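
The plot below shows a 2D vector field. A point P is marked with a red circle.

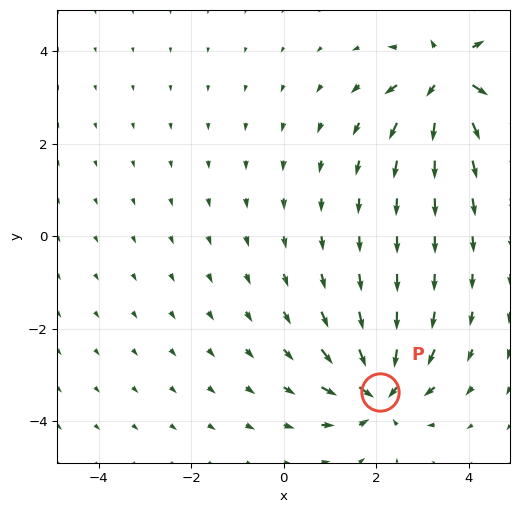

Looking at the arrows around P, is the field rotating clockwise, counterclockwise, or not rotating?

Near P at (2.1, -3.4) the arrows show no circulation. The curl there is ≈0.

not rotating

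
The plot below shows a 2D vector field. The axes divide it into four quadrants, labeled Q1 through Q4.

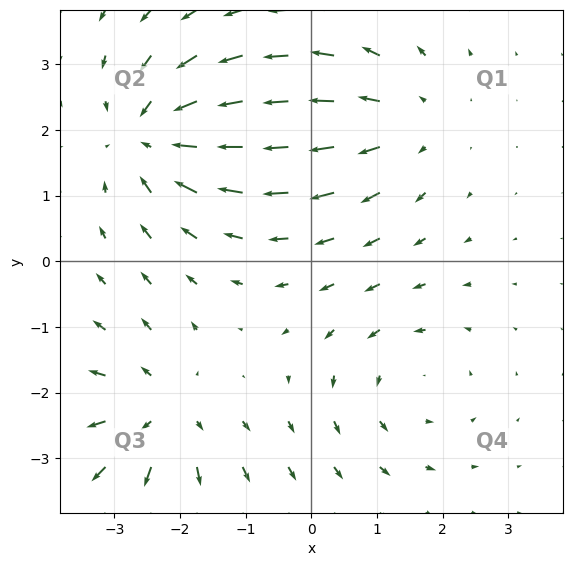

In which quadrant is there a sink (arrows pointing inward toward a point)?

The sink sits at approximately (-2.4, 1.9), which lies in quadrant Q2. The divergence there is about -5, negative as expected for a sink.

Q2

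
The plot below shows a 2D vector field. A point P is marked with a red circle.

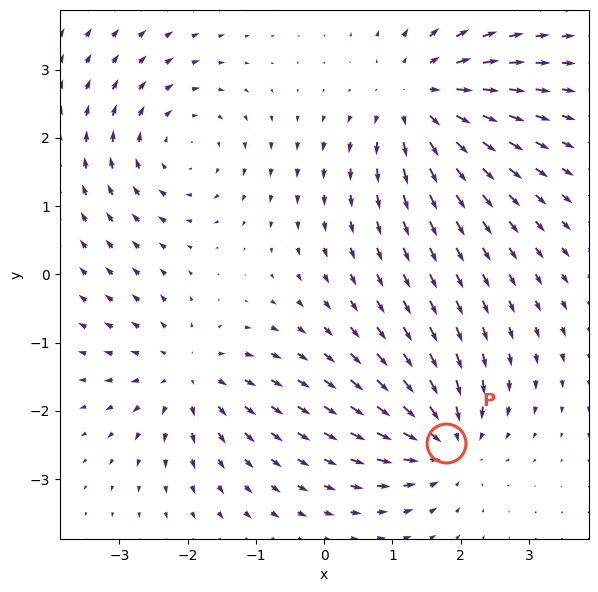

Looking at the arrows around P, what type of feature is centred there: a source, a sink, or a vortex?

sink

At P (1.8, -2.5) the arrows converge inward. Divergence about -6, curl ≈0 — negative divergence with near-zero curl is a sink.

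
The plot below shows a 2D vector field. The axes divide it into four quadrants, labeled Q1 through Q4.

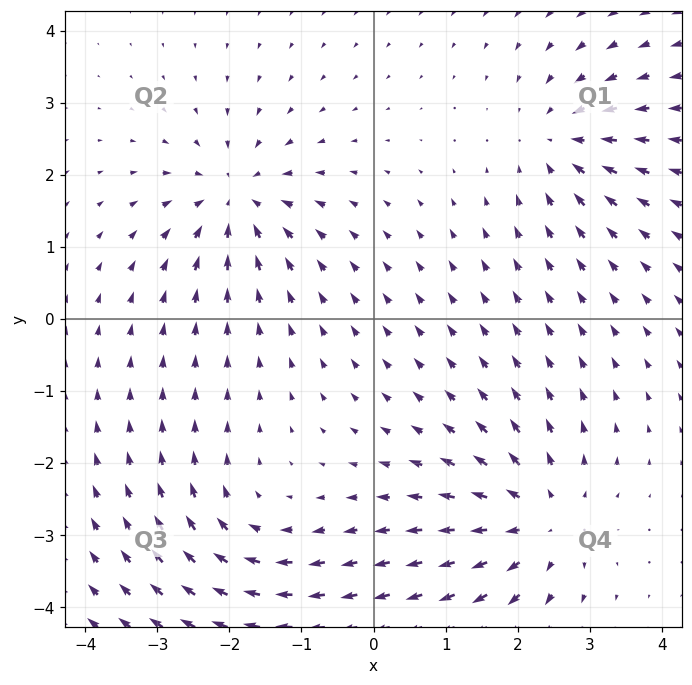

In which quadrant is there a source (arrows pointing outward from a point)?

Q4

The source sits at approximately (2.3, -2.8), which lies in quadrant Q4. The divergence there is about +5, positive as expected for a source.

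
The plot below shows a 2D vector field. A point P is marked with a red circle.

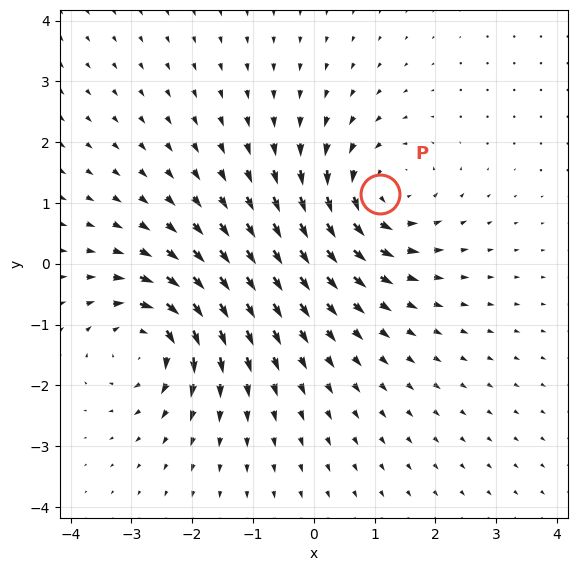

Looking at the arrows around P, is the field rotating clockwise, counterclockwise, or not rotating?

Near P at (1.1, 1.1) the arrows circulate counterclockwise. The curl (z-component) there is about +5; positive curl means counterclockwise rotation.

counterclockwise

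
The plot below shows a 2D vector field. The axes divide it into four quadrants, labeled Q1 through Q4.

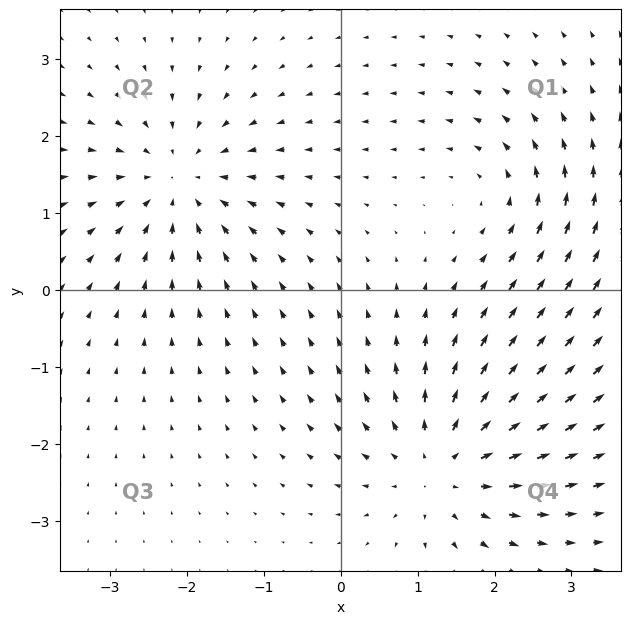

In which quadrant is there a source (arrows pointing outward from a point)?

The source sits at approximately (1.3, -2.3), which lies in quadrant Q4. The divergence there is about +4, positive as expected for a source.

Q4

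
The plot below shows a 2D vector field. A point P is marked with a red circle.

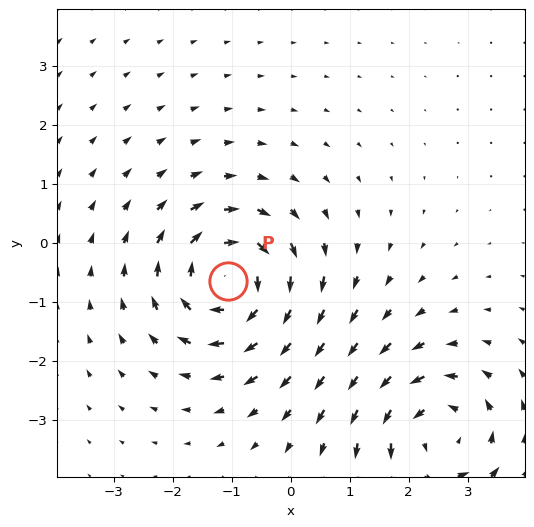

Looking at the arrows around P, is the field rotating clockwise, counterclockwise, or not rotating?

Near P at (-1.1, -0.6) the arrows circulate clockwise. The curl (z-component) there is about -4; negative curl means clockwise rotation.

clockwise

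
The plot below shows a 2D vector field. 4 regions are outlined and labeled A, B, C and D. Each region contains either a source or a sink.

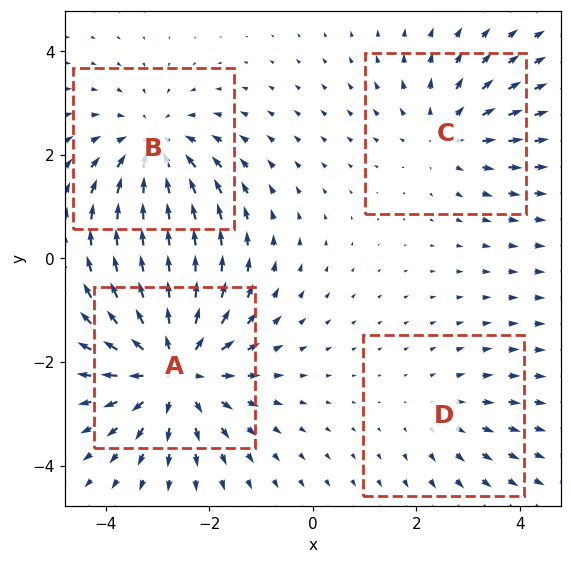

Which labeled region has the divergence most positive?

Divergence at each region's feature centre — A: about +6, B: about -4, C: about +3, D: about +2. Region A is most positive.

A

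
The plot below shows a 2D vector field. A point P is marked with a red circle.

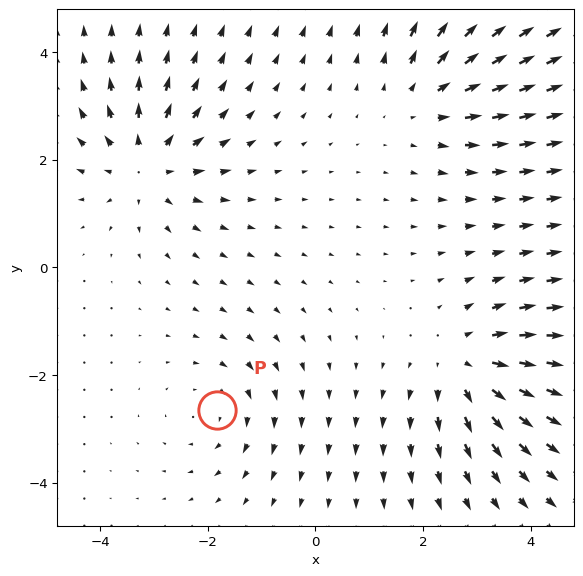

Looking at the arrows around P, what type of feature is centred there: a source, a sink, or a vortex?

At P (-1.8, -2.6) the arrows circulate clockwise. Divergence ≈0, curl about -3 — near-zero divergence with nonzero curl is a vortex.

vortex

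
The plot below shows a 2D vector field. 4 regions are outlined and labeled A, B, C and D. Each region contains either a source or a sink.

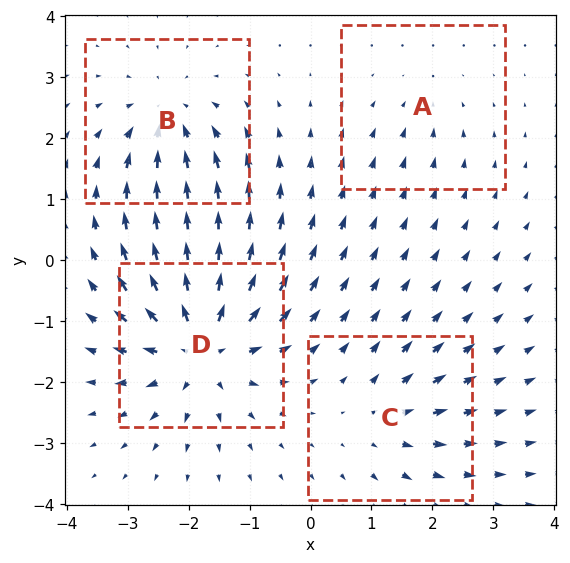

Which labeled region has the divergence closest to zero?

Divergence at each region's feature centre — A: about -2, B: about -5, C: about +3, D: about +8. Region A is closest to zero.

A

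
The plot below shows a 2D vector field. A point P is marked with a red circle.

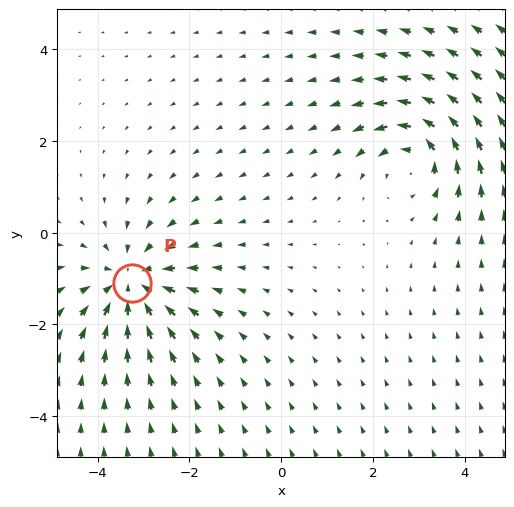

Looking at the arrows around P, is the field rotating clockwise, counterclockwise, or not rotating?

Near P at (-3.3, -1.1) the arrows show no circulation. The curl there is ≈0.

not rotating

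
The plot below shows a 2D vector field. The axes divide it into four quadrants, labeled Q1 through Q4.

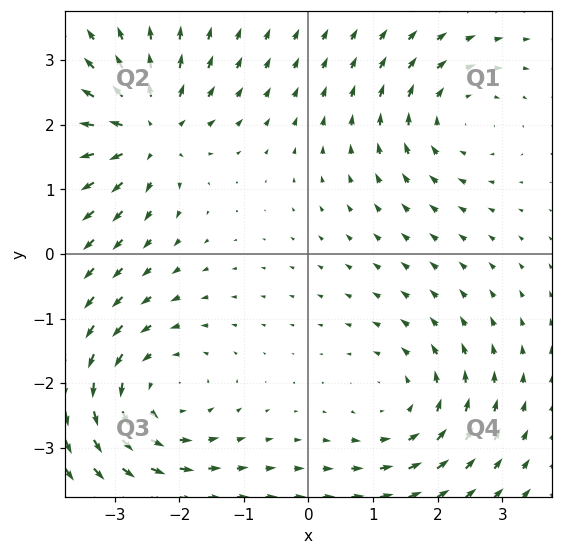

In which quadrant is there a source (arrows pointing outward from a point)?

Q2

The source sits at approximately (-2.5, 1.9), which lies in quadrant Q2. The divergence there is about +5, positive as expected for a source.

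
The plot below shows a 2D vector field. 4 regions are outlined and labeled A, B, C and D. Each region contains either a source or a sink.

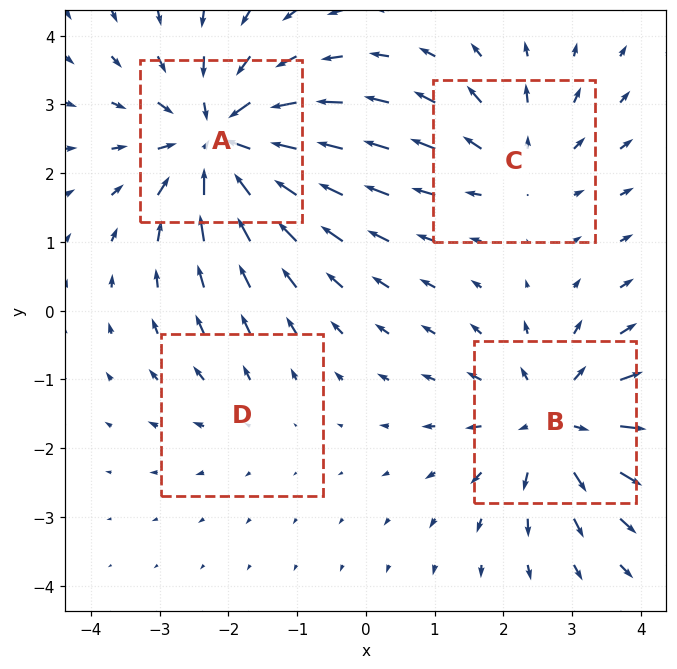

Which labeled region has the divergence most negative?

A

Divergence at each region's feature centre — A: about -6, B: about +5, C: about +3, D: about +2. Region A is most negative.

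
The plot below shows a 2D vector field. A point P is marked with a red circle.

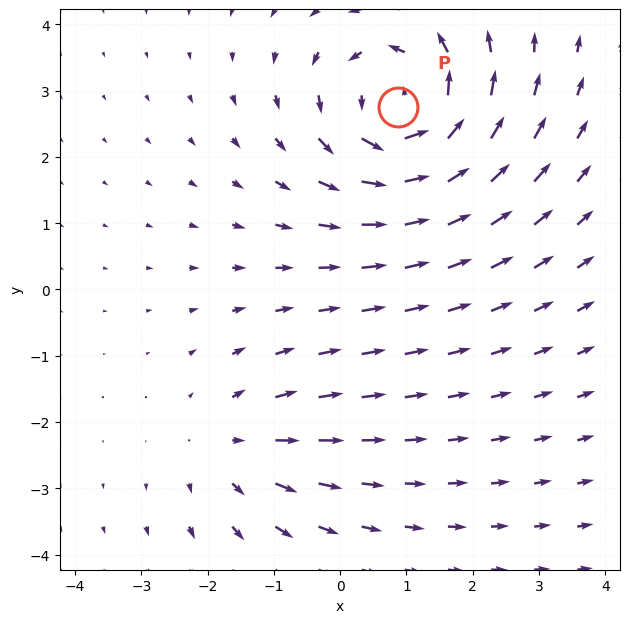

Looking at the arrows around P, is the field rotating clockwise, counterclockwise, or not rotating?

Near P at (0.9, 2.8) the arrows circulate counterclockwise. The curl (z-component) there is about +5; positive curl means counterclockwise rotation.

counterclockwise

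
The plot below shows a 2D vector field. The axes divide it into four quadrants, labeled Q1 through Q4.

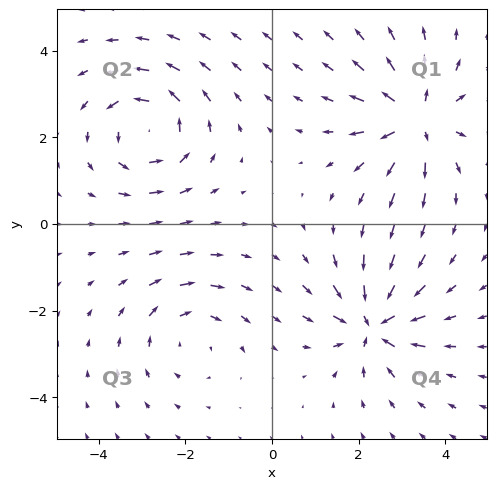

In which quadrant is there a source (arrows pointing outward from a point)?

Q1

The source sits at approximately (3.3, 2.4), which lies in quadrant Q1. The divergence there is about +6, positive as expected for a source.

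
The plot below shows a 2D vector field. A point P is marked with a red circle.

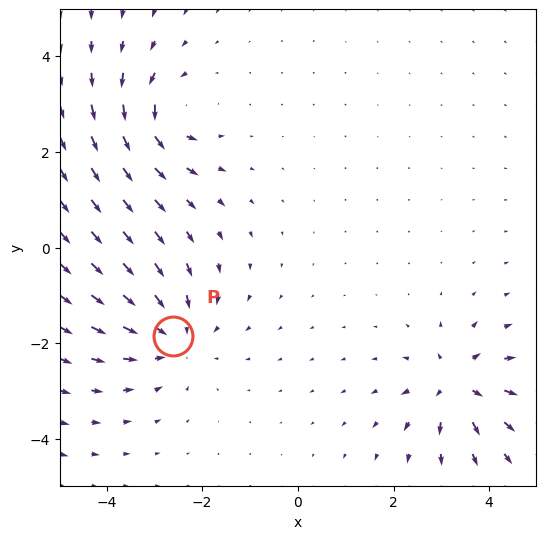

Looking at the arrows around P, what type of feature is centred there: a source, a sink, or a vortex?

At P (-2.6, -1.8) the arrows converge inward. Divergence about -3, curl ≈0 — negative divergence with near-zero curl is a sink.

sink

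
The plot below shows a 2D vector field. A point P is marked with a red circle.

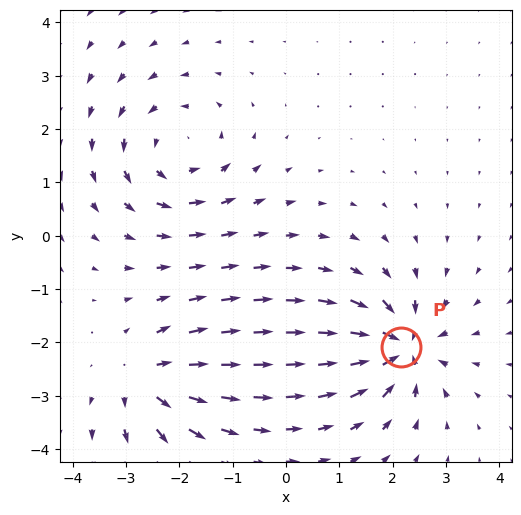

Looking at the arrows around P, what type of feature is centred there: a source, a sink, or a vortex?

At P (2.2, -2.1) the arrows converge inward. Divergence about -7, curl ≈0 — negative divergence with near-zero curl is a sink.

sink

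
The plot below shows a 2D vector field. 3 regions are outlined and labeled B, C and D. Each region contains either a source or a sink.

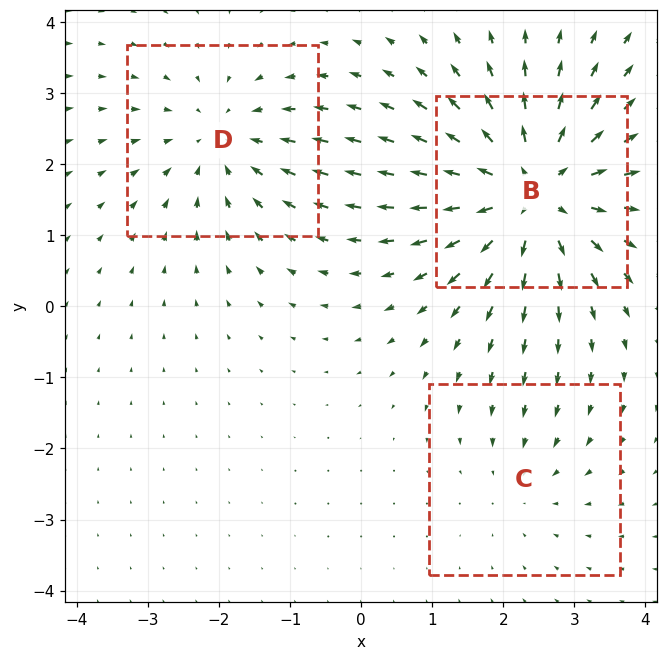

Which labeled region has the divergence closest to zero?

C

Divergence at each region's feature centre — B: about +4, C: about -2, D: about -3. Region C is closest to zero.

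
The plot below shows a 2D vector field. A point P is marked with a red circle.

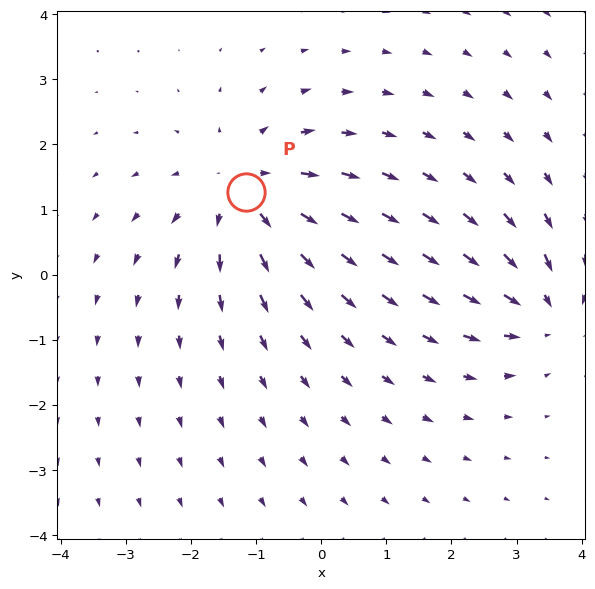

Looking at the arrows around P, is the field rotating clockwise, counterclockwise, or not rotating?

Near P at (-1.2, 1.3) the arrows show no circulation. The curl there is ≈0.

not rotating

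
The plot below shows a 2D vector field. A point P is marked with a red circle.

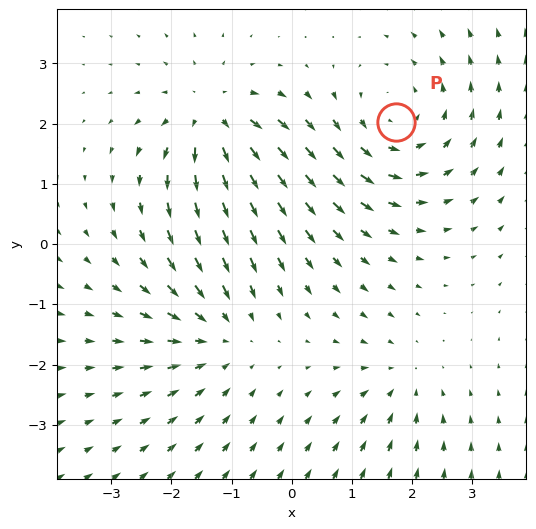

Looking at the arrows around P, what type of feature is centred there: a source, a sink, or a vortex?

vortex

At P (1.7, 2.0) the arrows circulate counterclockwise. Divergence ≈0, curl about +4 — near-zero divergence with nonzero curl is a vortex.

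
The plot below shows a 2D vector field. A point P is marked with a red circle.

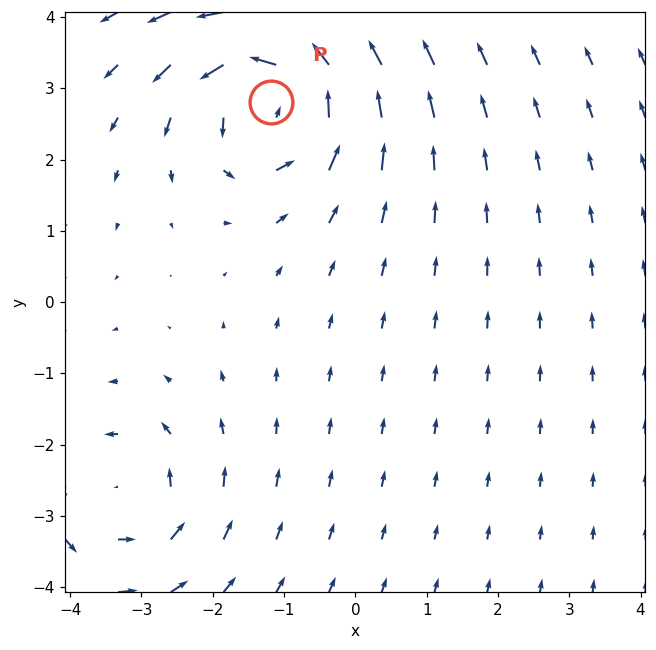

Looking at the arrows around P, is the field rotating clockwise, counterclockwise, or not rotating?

counterclockwise

Near P at (-1.2, 2.8) the arrows circulate counterclockwise. The curl (z-component) there is about +6; positive curl means counterclockwise rotation.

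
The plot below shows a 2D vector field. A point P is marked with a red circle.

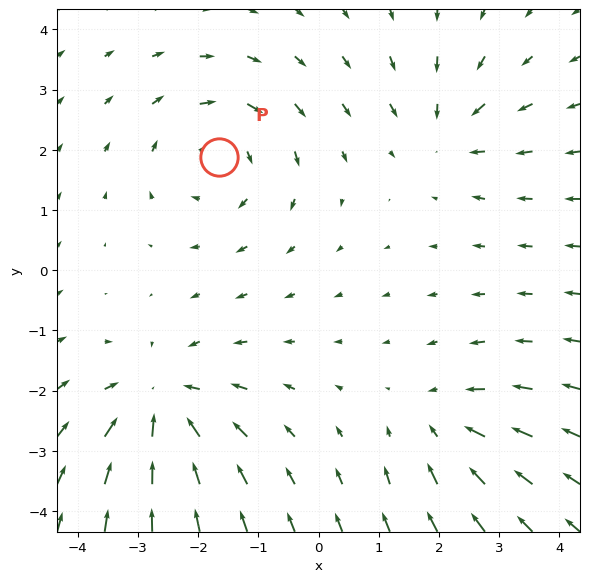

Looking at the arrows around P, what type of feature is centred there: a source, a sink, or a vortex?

At P (-1.7, 1.9) the arrows circulate clockwise. Divergence ≈0, curl about -4 — near-zero divergence with nonzero curl is a vortex.

vortex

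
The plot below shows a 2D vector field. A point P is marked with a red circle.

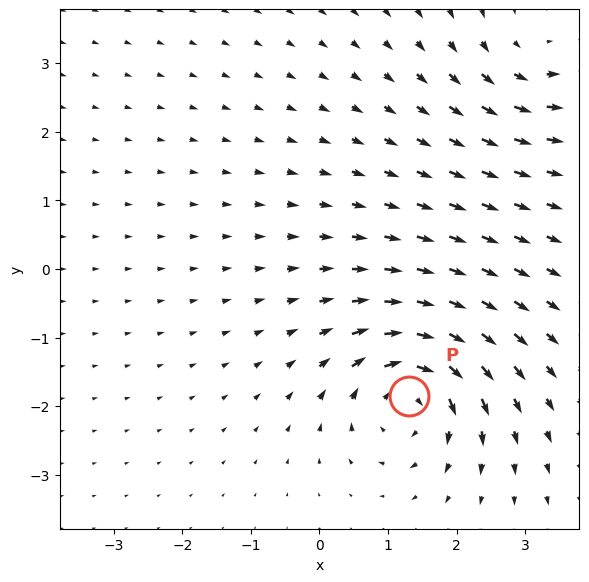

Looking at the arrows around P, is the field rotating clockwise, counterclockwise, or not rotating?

clockwise

Near P at (1.3, -1.9) the arrows circulate clockwise. The curl (z-component) there is about -6; negative curl means clockwise rotation.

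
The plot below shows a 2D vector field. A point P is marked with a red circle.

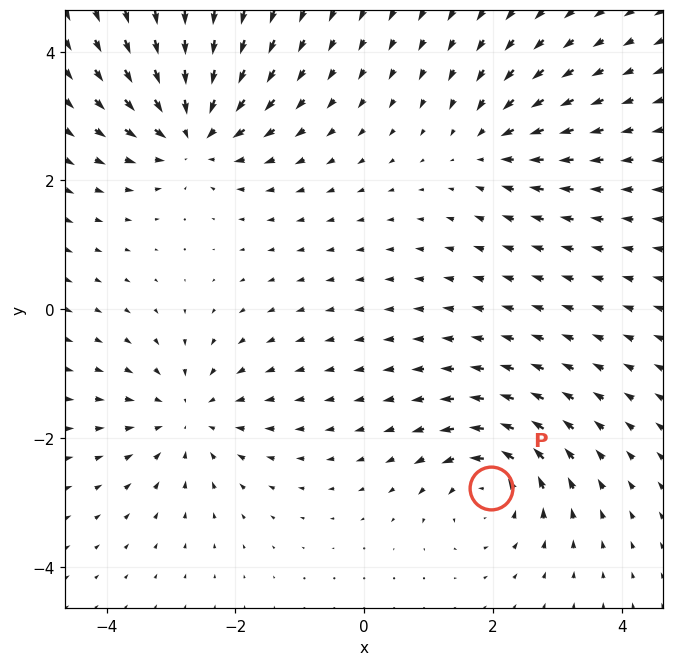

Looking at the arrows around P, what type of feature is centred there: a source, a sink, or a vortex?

At P (2.0, -2.8) the arrows circulate counterclockwise. Divergence ≈0, curl about +6 — near-zero divergence with nonzero curl is a vortex.

vortex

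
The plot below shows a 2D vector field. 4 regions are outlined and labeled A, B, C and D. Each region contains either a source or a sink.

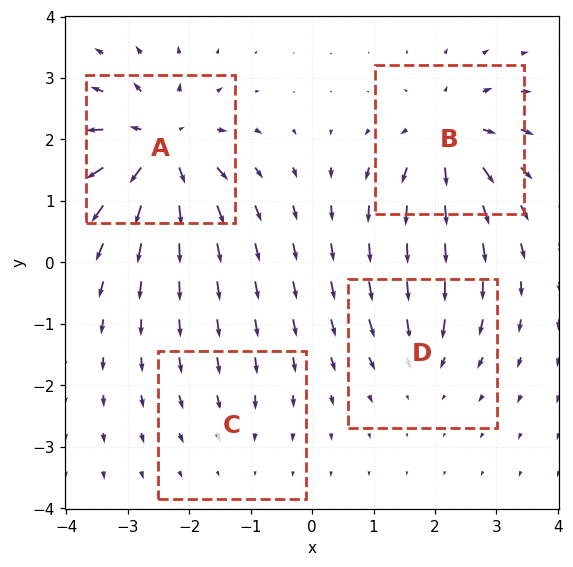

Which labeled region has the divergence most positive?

A

Divergence at each region's feature centre — A: about +8, B: about +7, C: about -2, D: about -4. Region A is most positive.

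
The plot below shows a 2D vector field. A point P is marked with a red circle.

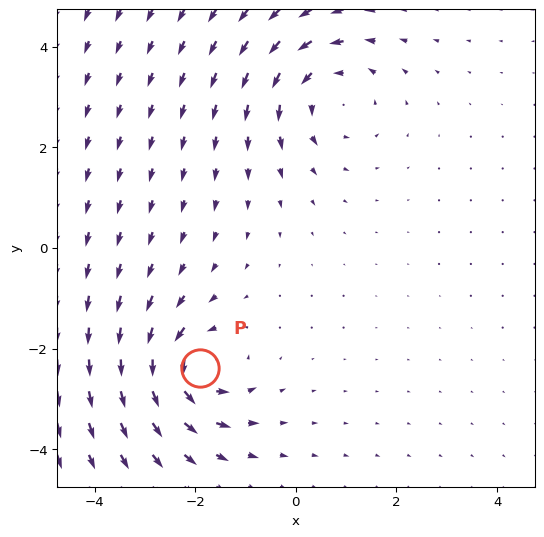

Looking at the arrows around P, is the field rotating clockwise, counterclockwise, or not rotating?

Near P at (-1.9, -2.4) the arrows circulate counterclockwise. The curl (z-component) there is about +5; positive curl means counterclockwise rotation.

counterclockwise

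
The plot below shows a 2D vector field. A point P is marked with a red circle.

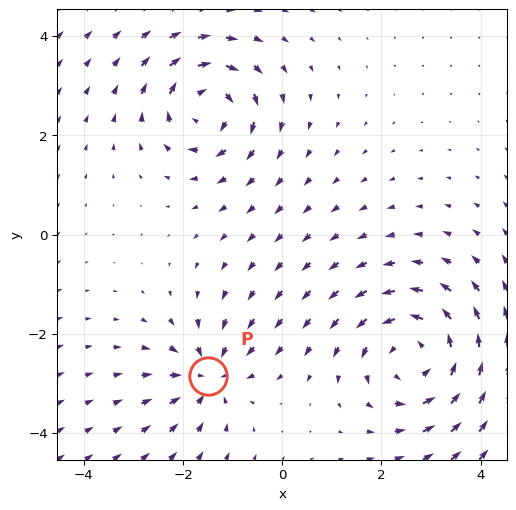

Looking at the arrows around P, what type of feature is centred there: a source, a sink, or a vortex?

sink

At P (-1.5, -2.8) the arrows converge inward. Divergence about -4, curl ≈0 — negative divergence with near-zero curl is a sink.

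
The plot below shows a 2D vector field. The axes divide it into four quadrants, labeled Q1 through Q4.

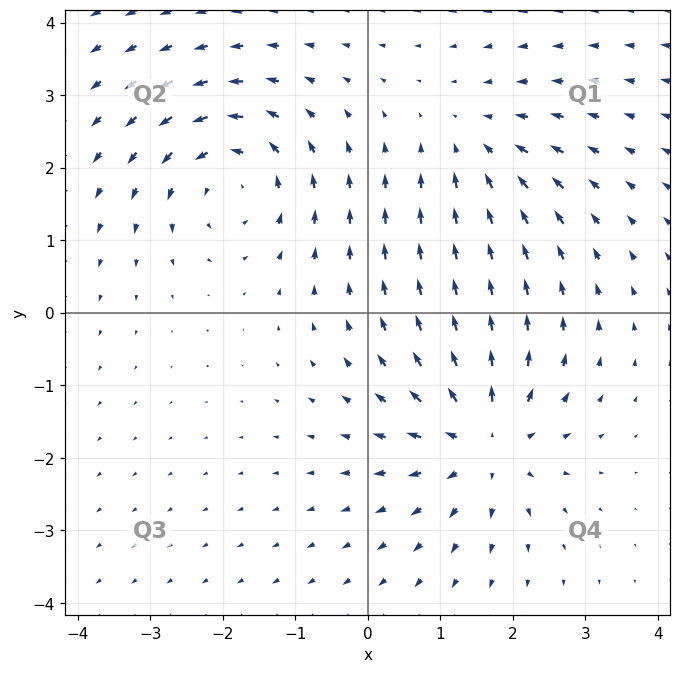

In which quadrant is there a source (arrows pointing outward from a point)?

The source sits at approximately (1.6, -1.8), which lies in quadrant Q4. The divergence there is about +5, positive as expected for a source.

Q4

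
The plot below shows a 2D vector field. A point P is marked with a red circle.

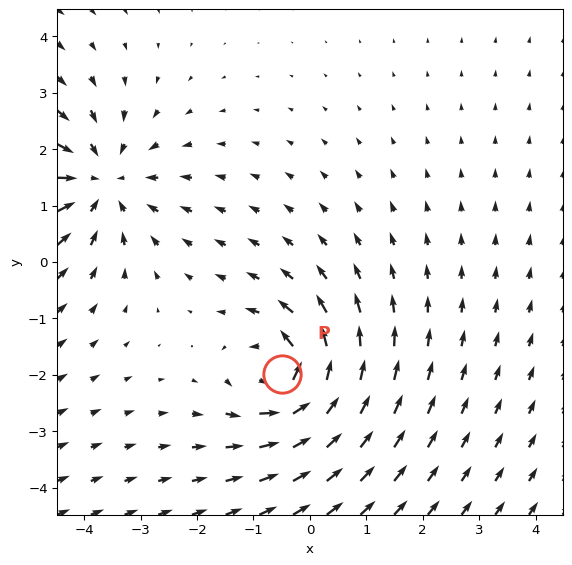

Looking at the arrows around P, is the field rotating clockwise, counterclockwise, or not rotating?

Near P at (-0.5, -2.0) the arrows circulate counterclockwise. The curl (z-component) there is about +4; positive curl means counterclockwise rotation.

counterclockwise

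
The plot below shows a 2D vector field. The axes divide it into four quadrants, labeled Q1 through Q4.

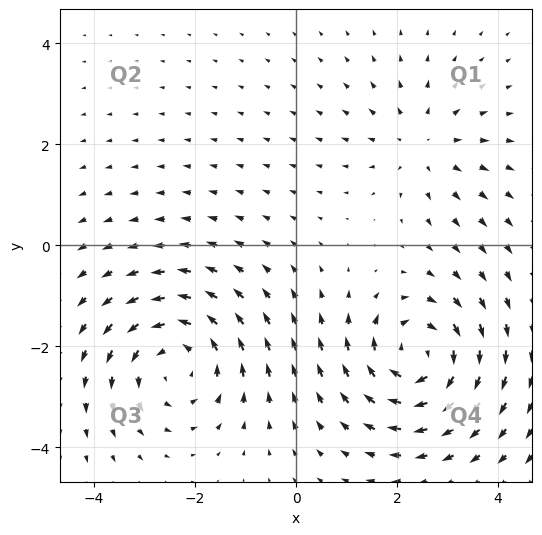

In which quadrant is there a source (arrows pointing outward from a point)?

The source sits at approximately (2.5, 2.0), which lies in quadrant Q1. The divergence there is about +3, positive as expected for a source.

Q1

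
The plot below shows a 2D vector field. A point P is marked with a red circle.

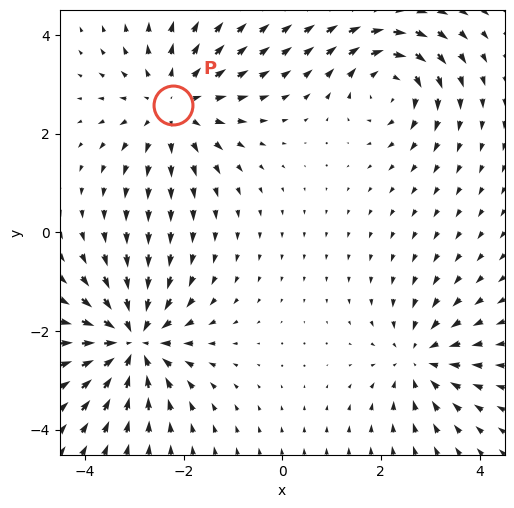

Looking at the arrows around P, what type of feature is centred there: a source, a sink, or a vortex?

source

At P (-2.2, 2.6) the arrows spread outward. Divergence about +4, curl ≈0 — positive divergence with near-zero curl is a source.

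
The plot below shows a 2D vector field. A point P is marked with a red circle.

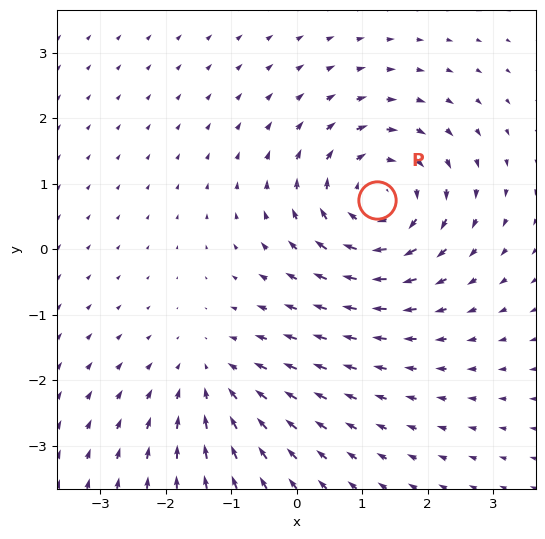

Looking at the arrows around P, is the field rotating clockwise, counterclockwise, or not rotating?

clockwise

Near P at (1.2, 0.8) the arrows circulate clockwise. The curl (z-component) there is about -4; negative curl means clockwise rotation.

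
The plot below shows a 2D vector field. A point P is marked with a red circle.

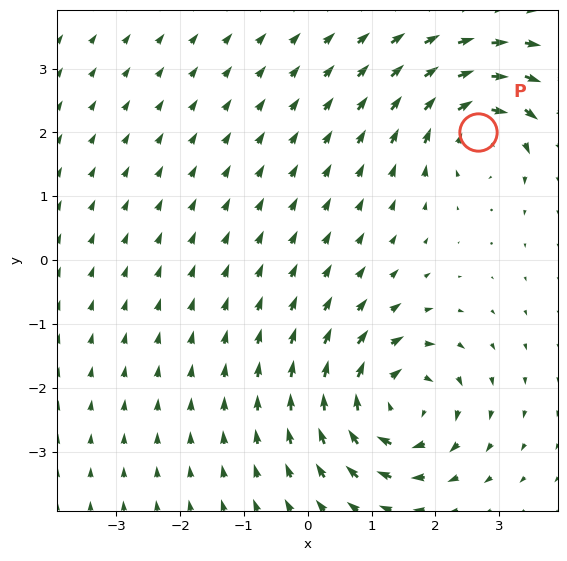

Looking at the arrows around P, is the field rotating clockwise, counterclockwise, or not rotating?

clockwise

Near P at (2.7, 2.0) the arrows circulate clockwise. The curl (z-component) there is about -4; negative curl means clockwise rotation.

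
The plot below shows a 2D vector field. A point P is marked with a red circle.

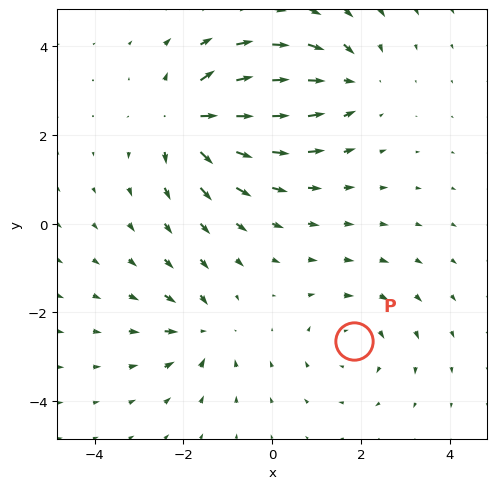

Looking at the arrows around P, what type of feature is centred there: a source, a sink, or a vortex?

vortex

At P (1.8, -2.6) the arrows circulate clockwise. Divergence ≈0, curl about -3 — near-zero divergence with nonzero curl is a vortex.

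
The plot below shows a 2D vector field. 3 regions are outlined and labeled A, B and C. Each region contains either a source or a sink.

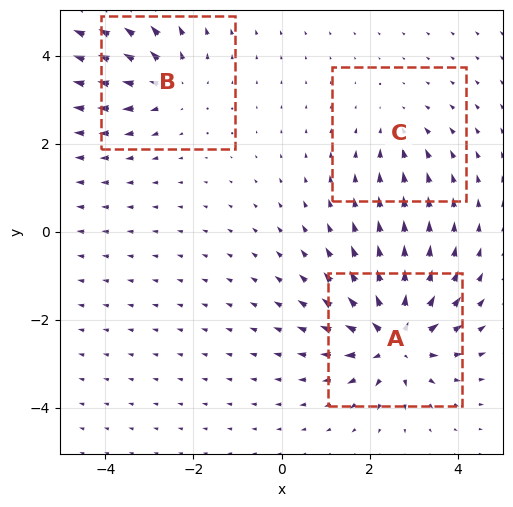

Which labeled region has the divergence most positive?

A

Divergence at each region's feature centre — A: about +6, B: about +4, C: about -2. Region A is most positive.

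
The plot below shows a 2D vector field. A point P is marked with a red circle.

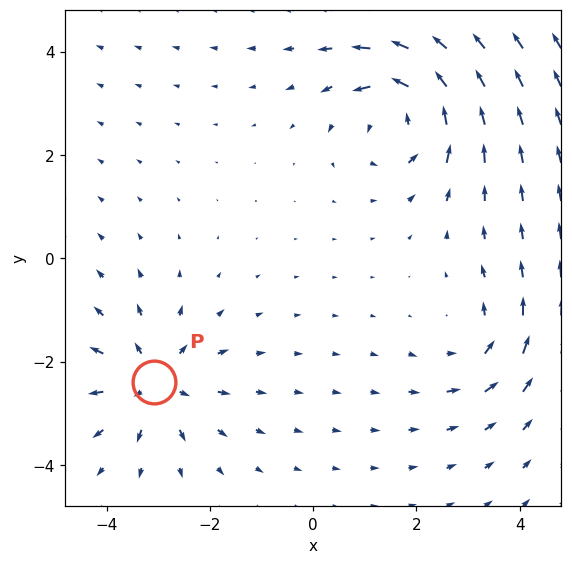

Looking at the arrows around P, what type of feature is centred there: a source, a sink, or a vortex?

source

At P (-3.1, -2.4) the arrows spread outward. Divergence about +5, curl ≈0 — positive divergence with near-zero curl is a source.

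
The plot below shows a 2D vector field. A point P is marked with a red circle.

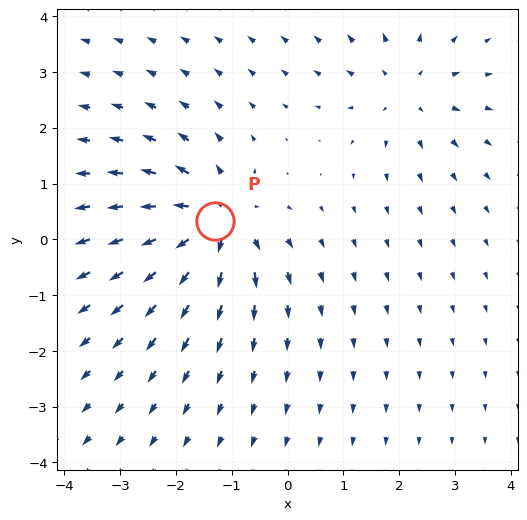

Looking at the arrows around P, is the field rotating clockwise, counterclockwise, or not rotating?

Near P at (-1.3, 0.3) the arrows show no circulation. The curl there is ≈0.

not rotating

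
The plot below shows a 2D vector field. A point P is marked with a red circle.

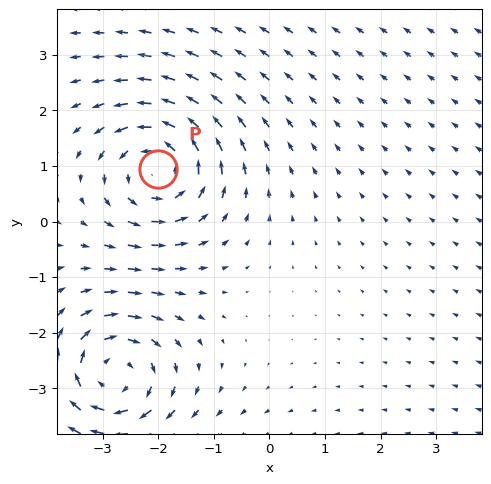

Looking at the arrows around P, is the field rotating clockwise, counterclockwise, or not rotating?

counterclockwise

Near P at (-2.0, 0.9) the arrows circulate counterclockwise. The curl (z-component) there is about +4; positive curl means counterclockwise rotation.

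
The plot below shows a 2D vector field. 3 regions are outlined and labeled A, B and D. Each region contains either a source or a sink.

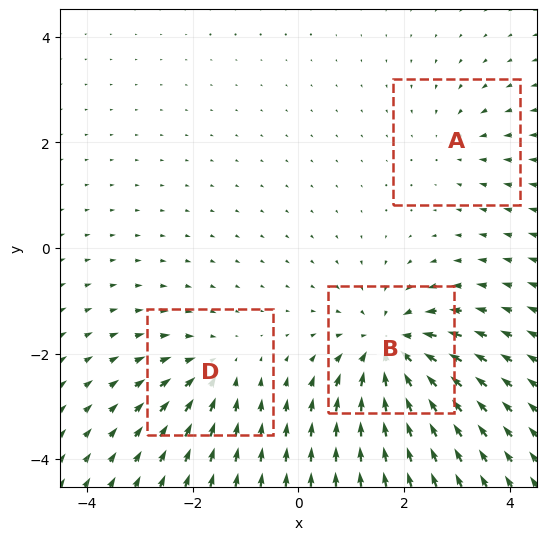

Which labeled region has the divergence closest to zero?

Divergence at each region's feature centre — A: about -2, B: about -5, D: about -3. Region A is closest to zero.

A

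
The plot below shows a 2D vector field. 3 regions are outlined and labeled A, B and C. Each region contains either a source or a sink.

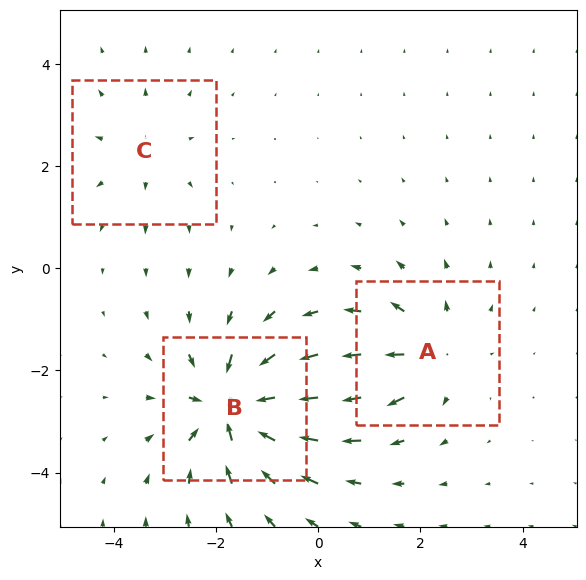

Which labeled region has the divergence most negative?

B

Divergence at each region's feature centre — A: about +4, B: about -6, C: about +2. Region B is most negative.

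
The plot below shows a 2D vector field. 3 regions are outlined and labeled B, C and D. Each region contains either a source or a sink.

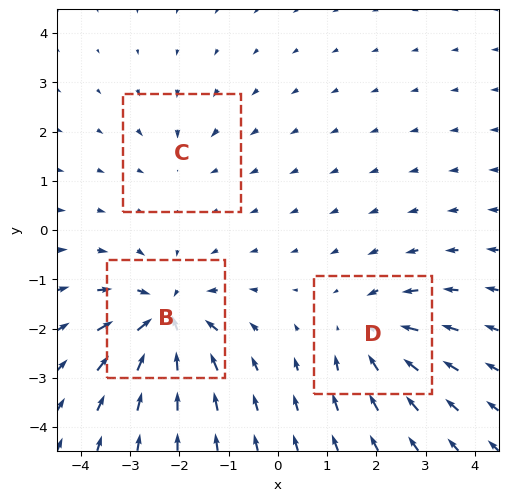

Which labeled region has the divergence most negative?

B

Divergence at each region's feature centre — B: about -6, C: about -2, D: about -4. Region B is most negative.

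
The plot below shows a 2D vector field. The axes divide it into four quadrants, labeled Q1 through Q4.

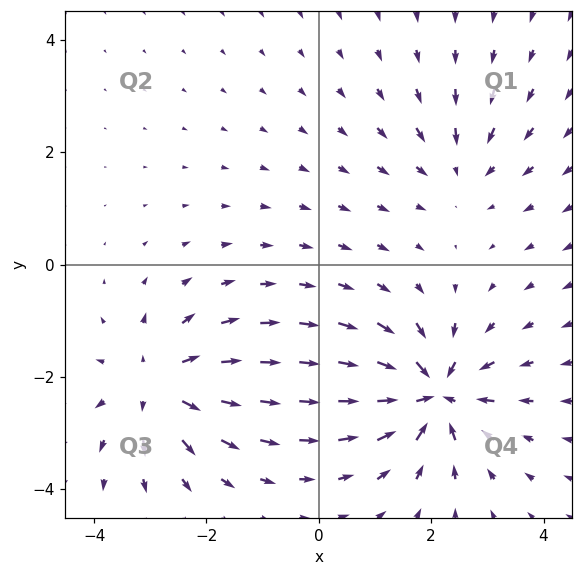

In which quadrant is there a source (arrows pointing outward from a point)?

The source sits at approximately (-2.9, -2.1), which lies in quadrant Q3. The divergence there is about +4, positive as expected for a source.

Q3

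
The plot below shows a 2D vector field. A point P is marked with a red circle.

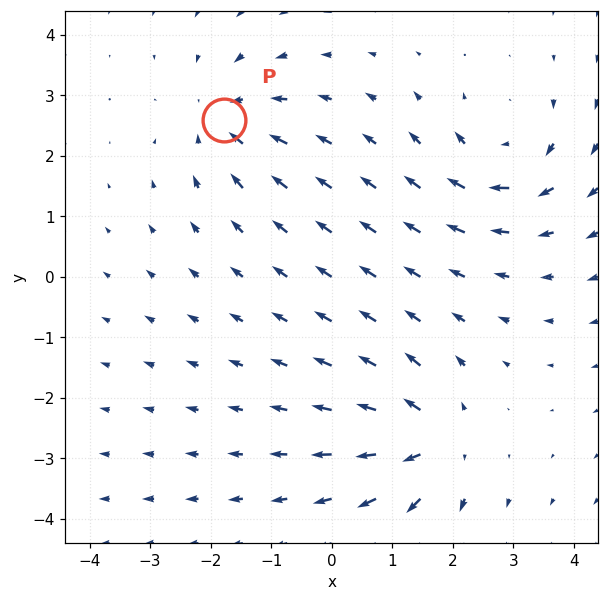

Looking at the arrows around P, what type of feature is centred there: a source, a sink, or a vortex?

sink

At P (-1.8, 2.6) the arrows converge inward. Divergence about -3, curl ≈0 — negative divergence with near-zero curl is a sink.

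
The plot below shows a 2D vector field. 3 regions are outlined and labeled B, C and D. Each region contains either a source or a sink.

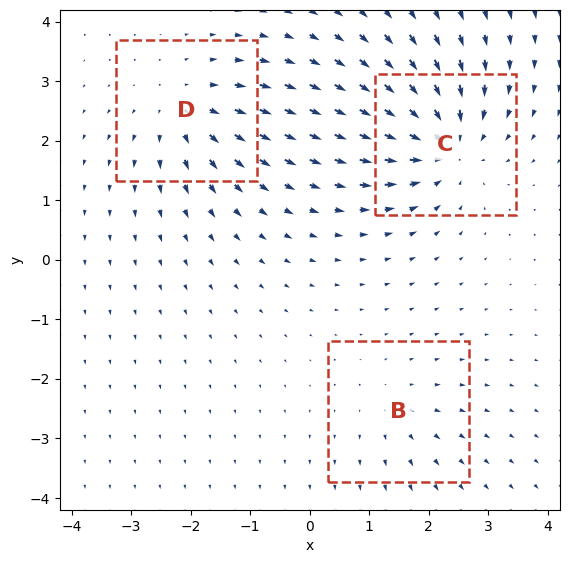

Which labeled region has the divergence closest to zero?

B

Divergence at each region's feature centre — B: about +2, C: about -5, D: about +4. Region B is closest to zero.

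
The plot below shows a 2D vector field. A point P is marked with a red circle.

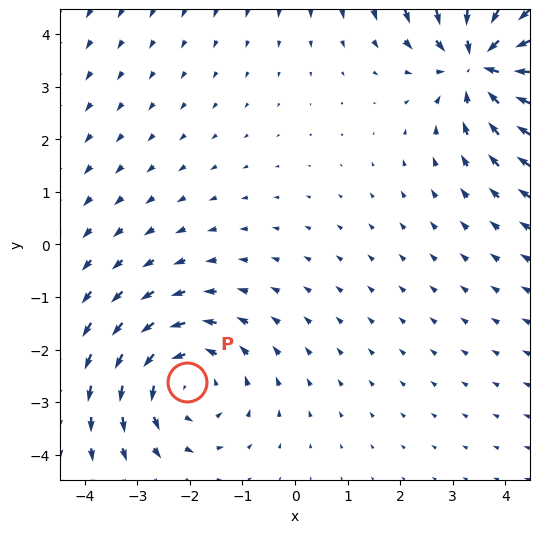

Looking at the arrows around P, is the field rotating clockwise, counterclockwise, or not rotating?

counterclockwise

Near P at (-2.1, -2.6) the arrows circulate counterclockwise. The curl (z-component) there is about +3; positive curl means counterclockwise rotation.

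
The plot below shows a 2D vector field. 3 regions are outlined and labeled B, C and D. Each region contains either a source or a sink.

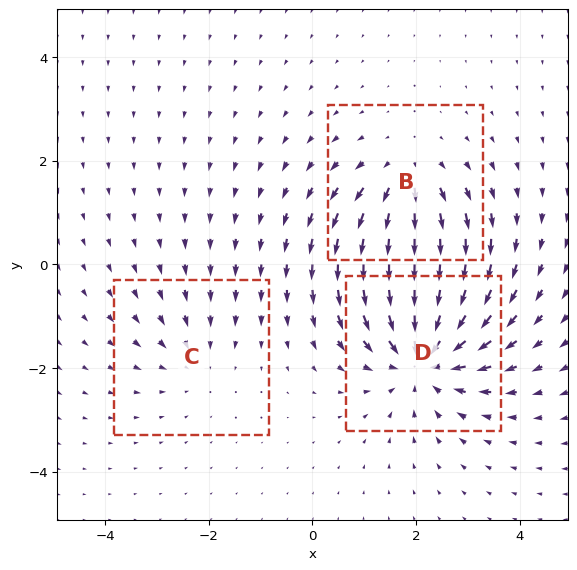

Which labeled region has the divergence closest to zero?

Divergence at each region's feature centre — B: about +3, C: about -2, D: about -4. Region C is closest to zero.

C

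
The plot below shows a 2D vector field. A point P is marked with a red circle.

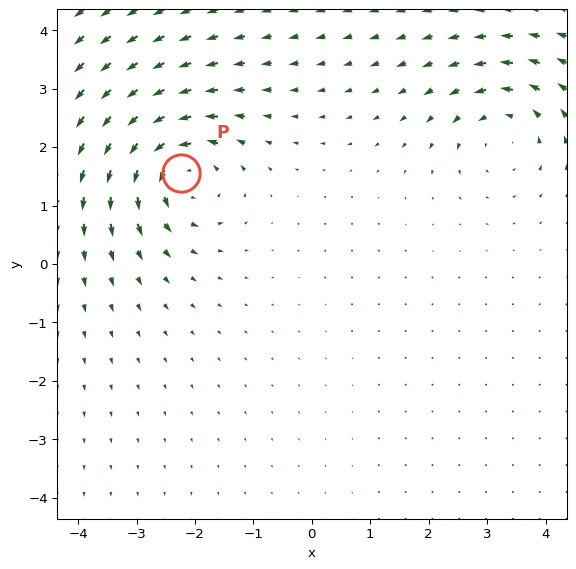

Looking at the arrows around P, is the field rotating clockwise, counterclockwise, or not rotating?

counterclockwise

Near P at (-2.2, 1.6) the arrows circulate counterclockwise. The curl (z-component) there is about +6; positive curl means counterclockwise rotation.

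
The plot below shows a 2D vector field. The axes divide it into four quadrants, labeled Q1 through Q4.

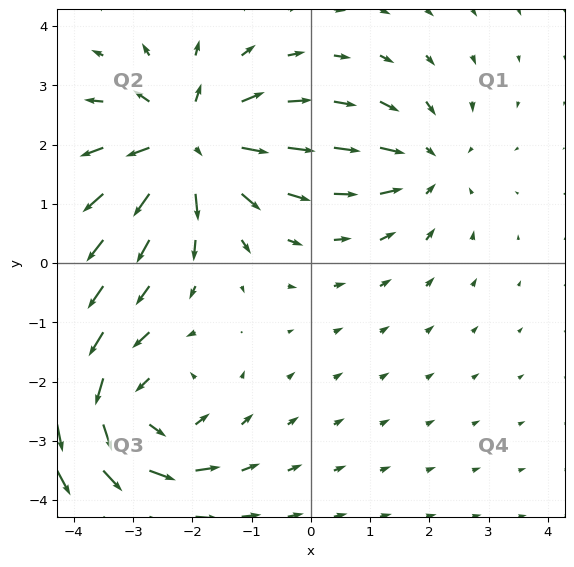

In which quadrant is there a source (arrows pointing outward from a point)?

Q2

The source sits at approximately (-2.1, 2.0), which lies in quadrant Q2. The divergence there is about +5, positive as expected for a source.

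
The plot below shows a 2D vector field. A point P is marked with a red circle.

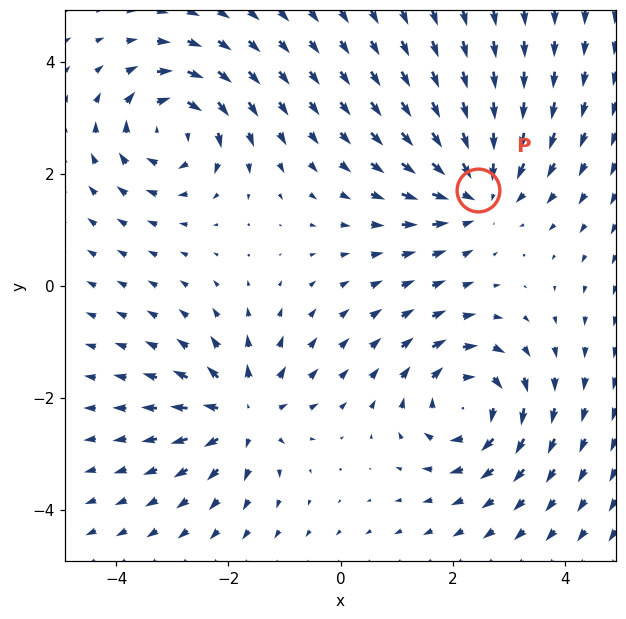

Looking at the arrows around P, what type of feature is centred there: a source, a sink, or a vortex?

At P (2.4, 1.7) the arrows converge inward. Divergence about -4, curl ≈0 — negative divergence with near-zero curl is a sink.

sink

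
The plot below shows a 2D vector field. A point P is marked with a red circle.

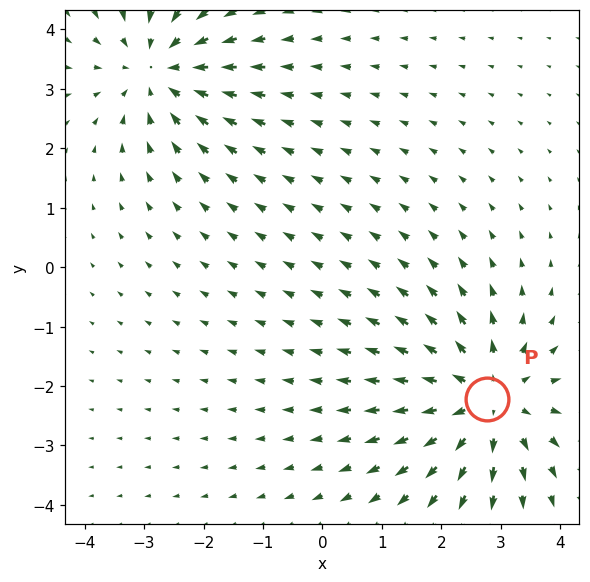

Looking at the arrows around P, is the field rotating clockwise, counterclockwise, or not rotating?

Near P at (2.8, -2.2) the arrows show no circulation. The curl there is ≈0.

not rotating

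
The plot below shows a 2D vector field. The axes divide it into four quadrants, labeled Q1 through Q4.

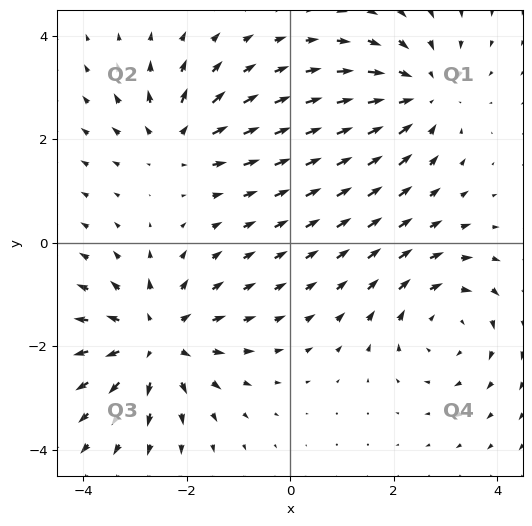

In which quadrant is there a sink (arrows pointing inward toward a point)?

The sink sits at approximately (2.5, 2.9), which lies in quadrant Q1. The divergence there is about -3, negative as expected for a sink.

Q1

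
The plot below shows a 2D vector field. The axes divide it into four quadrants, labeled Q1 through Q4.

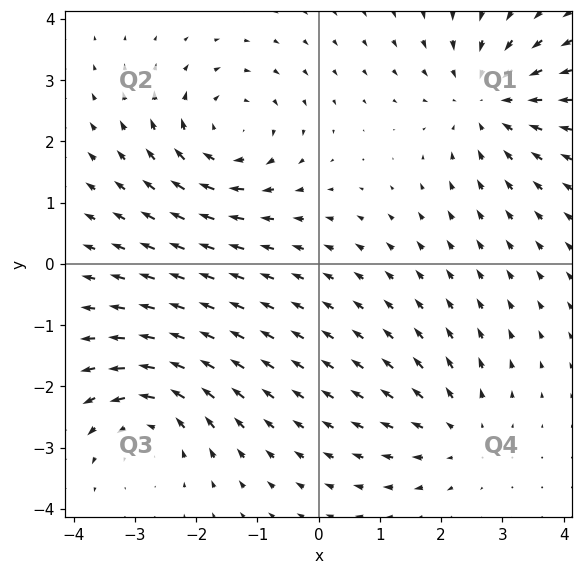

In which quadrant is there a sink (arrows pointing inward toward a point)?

The sink sits at approximately (2.8, 2.7), which lies in quadrant Q1. The divergence there is about -4, negative as expected for a sink.

Q1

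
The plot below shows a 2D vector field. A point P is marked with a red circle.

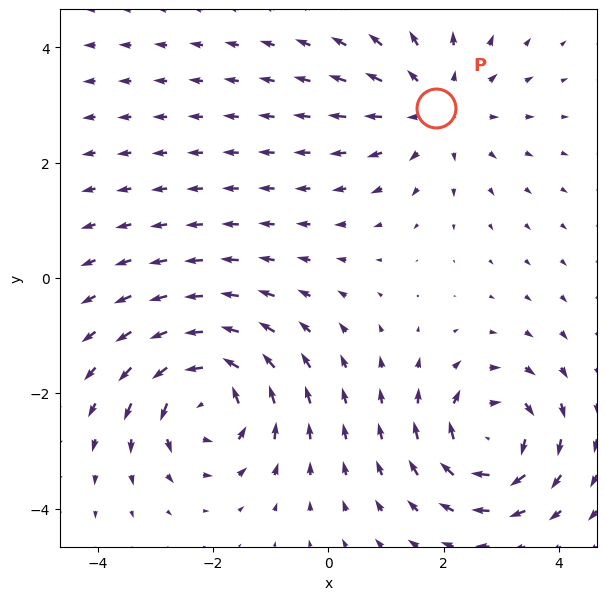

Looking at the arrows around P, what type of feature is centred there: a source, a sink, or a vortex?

At P (1.9, 3.0) the arrows spread outward. Divergence about +3, curl ≈0 — positive divergence with near-zero curl is a source.

source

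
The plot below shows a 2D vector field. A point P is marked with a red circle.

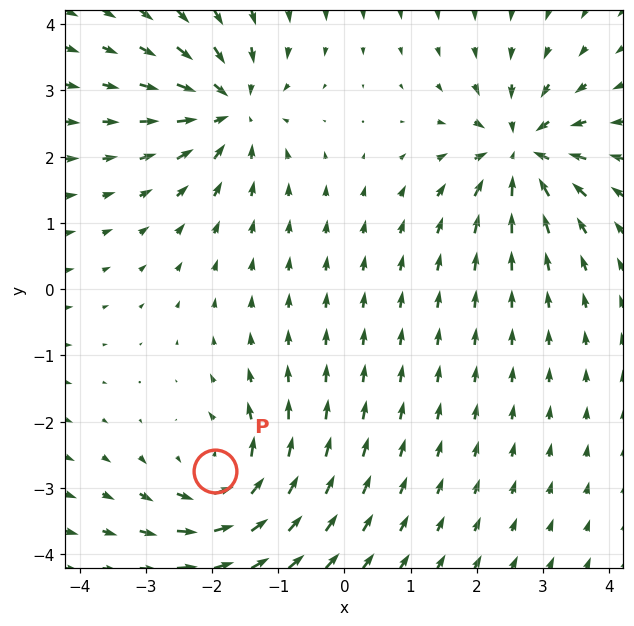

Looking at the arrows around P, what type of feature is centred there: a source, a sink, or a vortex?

vortex

At P (-2.0, -2.7) the arrows circulate counterclockwise. Divergence ≈0, curl about +6 — near-zero divergence with nonzero curl is a vortex.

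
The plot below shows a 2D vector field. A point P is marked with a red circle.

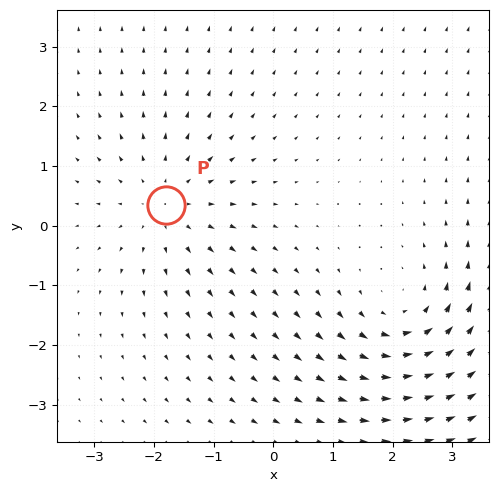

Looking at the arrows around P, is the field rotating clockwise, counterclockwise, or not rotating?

Near P at (-1.8, 0.4) the arrows show no circulation. The curl there is ≈0.

not rotating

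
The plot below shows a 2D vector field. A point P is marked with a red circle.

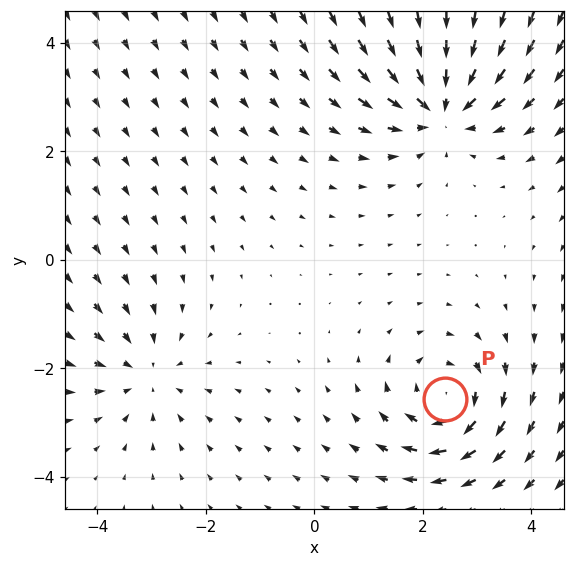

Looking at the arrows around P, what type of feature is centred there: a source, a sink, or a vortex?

vortex

At P (2.4, -2.6) the arrows circulate clockwise. Divergence ≈0, curl about -4 — near-zero divergence with nonzero curl is a vortex.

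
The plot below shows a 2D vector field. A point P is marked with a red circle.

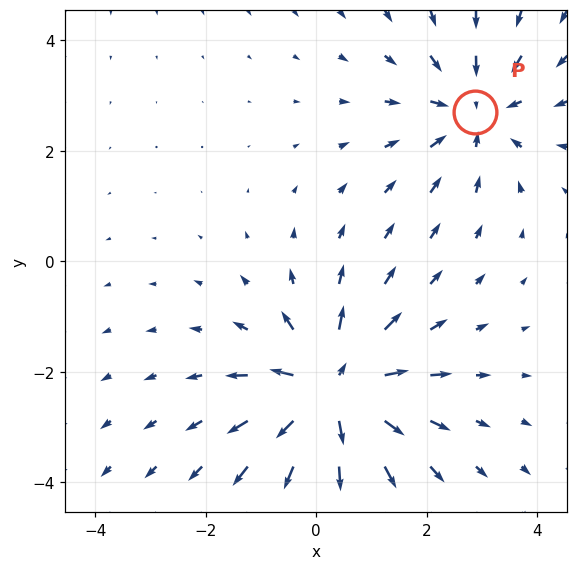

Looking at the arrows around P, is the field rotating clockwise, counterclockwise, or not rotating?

Near P at (2.9, 2.7) the arrows show no circulation. The curl there is ≈0.

not rotating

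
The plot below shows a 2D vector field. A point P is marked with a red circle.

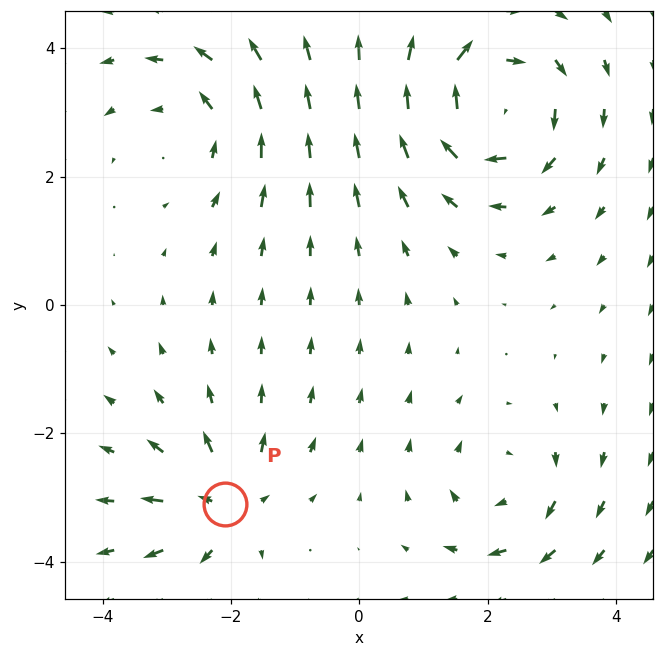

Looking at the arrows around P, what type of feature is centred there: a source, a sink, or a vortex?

At P (-2.1, -3.1) the arrows spread outward. Divergence about +4, curl ≈0 — positive divergence with near-zero curl is a source.

source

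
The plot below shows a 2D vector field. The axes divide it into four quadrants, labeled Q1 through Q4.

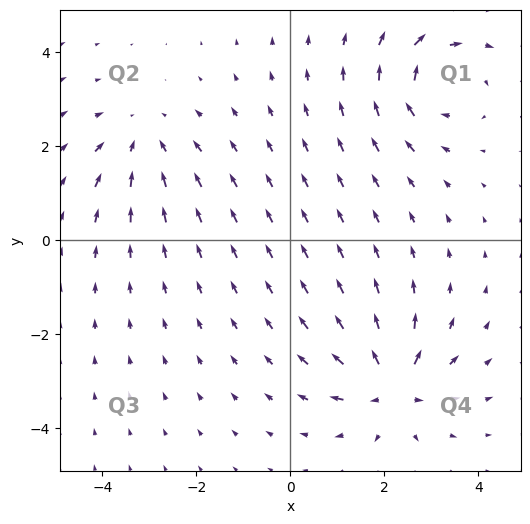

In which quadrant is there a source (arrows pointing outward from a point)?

The source sits at approximately (2.2, -3.1), which lies in quadrant Q4. The divergence there is about +7, positive as expected for a source.

Q4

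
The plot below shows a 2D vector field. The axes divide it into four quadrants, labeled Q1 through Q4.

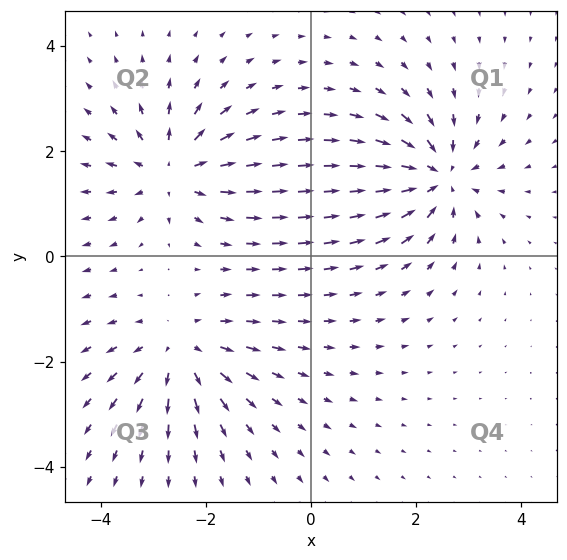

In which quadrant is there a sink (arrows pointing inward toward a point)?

Q1

The sink sits at approximately (2.4, 1.5), which lies in quadrant Q1. The divergence there is about -5, negative as expected for a sink.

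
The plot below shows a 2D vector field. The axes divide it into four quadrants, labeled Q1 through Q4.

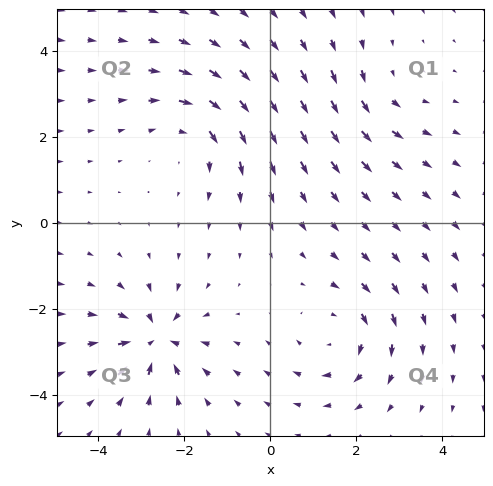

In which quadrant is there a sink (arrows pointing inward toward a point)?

Q3

The sink sits at approximately (-2.7, -2.7), which lies in quadrant Q3. The divergence there is about -6, negative as expected for a sink.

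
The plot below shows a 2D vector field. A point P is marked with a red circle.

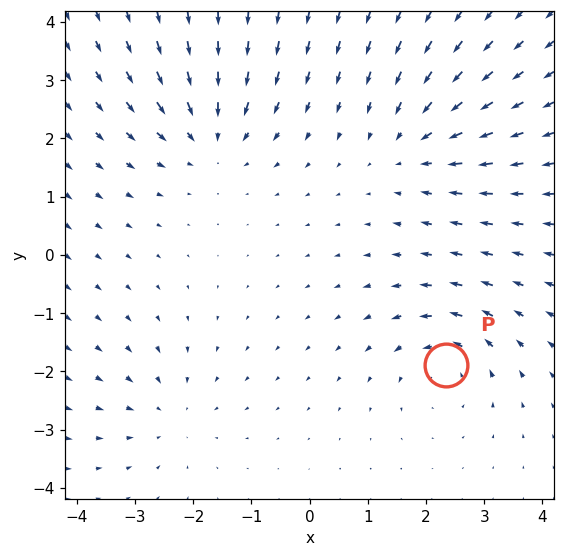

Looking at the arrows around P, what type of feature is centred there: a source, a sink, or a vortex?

vortex

At P (2.3, -1.9) the arrows circulate counterclockwise. Divergence ≈0, curl about +4 — near-zero divergence with nonzero curl is a vortex.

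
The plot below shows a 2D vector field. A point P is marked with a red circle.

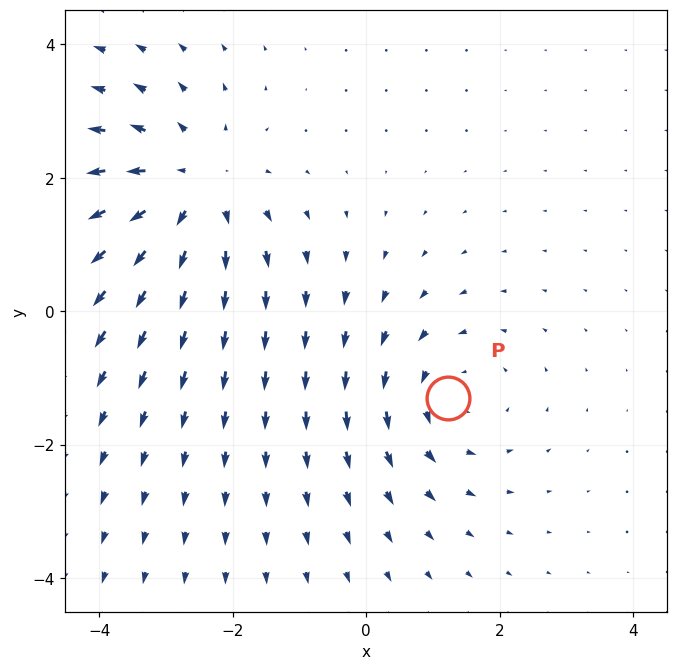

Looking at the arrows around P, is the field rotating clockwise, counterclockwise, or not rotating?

counterclockwise

Near P at (1.2, -1.3) the arrows circulate counterclockwise. The curl (z-component) there is about +2; positive curl means counterclockwise rotation.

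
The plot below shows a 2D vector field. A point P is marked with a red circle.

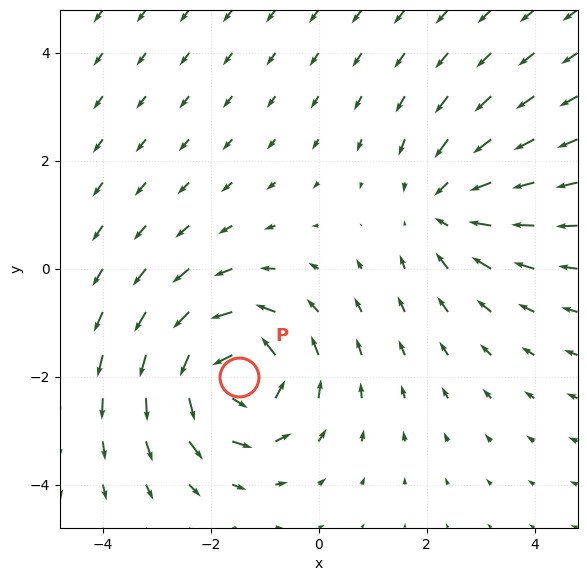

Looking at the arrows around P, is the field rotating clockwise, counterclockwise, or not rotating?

counterclockwise

Near P at (-1.5, -2.0) the arrows circulate counterclockwise. The curl (z-component) there is about +4; positive curl means counterclockwise rotation.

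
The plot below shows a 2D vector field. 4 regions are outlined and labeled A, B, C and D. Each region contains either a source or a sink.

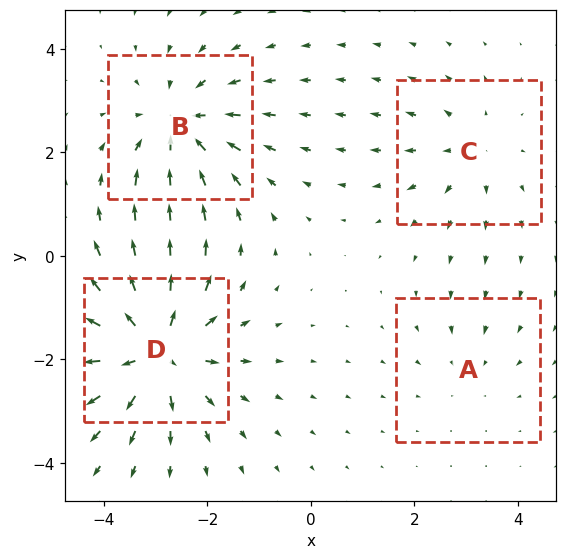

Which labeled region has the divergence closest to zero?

Divergence at each region's feature centre — A: about -2, B: about -5, C: about +3, D: about +7. Region A is closest to zero.

A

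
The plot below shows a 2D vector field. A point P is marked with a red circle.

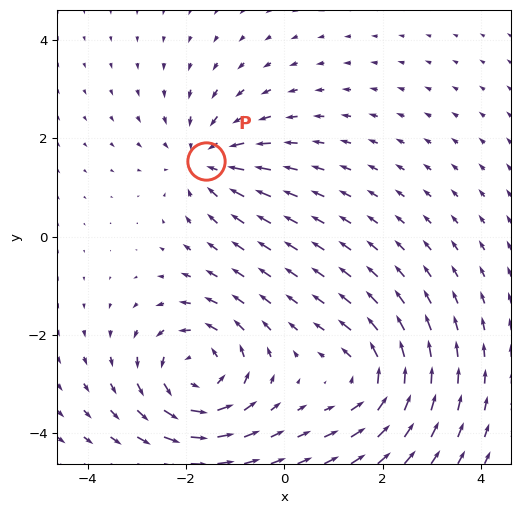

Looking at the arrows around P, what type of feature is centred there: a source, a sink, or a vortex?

sink

At P (-1.6, 1.5) the arrows converge inward. Divergence about -4, curl ≈0 — negative divergence with near-zero curl is a sink.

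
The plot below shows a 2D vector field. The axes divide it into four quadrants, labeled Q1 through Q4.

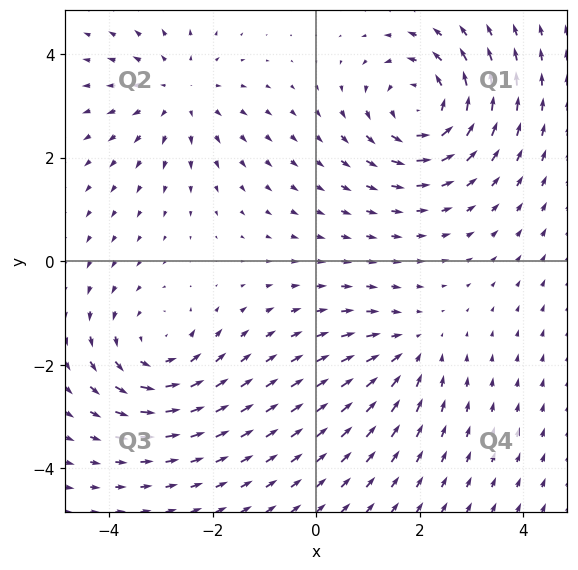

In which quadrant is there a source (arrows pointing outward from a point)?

Q2

The source sits at approximately (-2.6, 3.2), which lies in quadrant Q2. The divergence there is about +3, positive as expected for a source.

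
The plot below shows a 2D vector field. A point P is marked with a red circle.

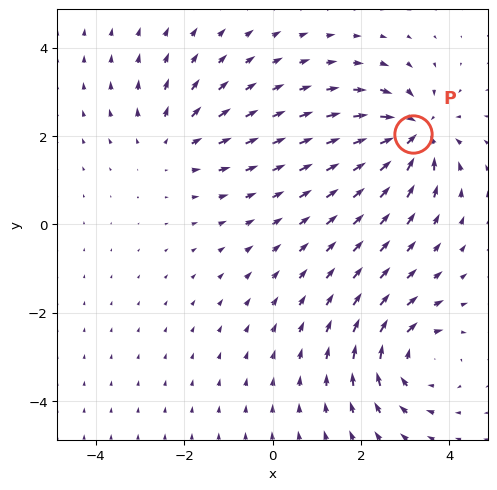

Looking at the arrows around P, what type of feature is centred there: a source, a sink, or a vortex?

sink

At P (3.2, 2.0) the arrows converge inward. Divergence about -5, curl ≈0 — negative divergence with near-zero curl is a sink.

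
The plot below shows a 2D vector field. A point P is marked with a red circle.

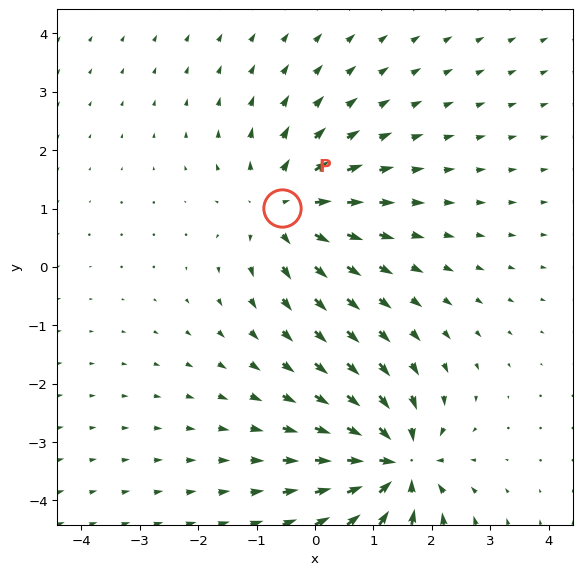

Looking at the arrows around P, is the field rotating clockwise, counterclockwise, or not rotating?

not rotating

Near P at (-0.6, 1.0) the arrows show no circulation. The curl there is ≈0.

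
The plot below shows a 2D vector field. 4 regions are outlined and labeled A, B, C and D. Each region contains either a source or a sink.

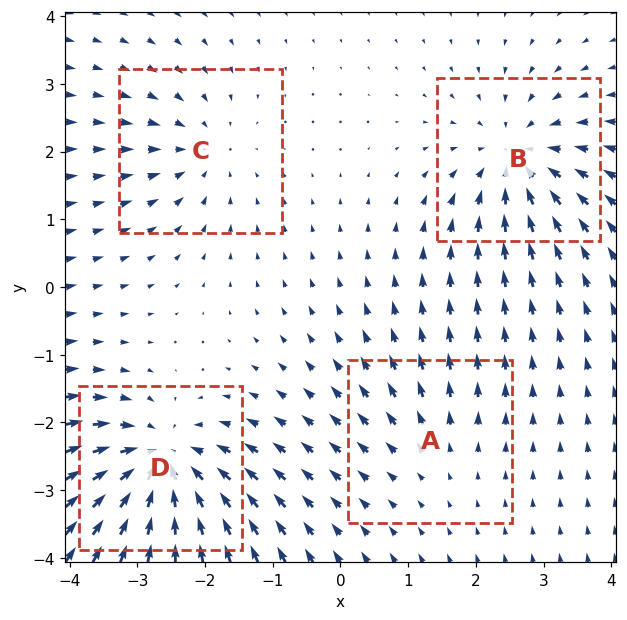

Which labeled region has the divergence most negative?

D

Divergence at each region's feature centre — A: about +2, B: about -5, C: about -4, D: about -7. Region D is most negative.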